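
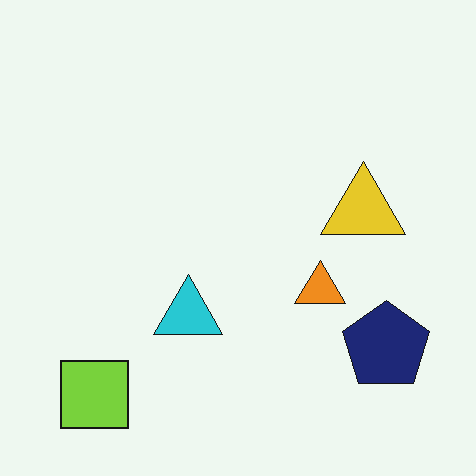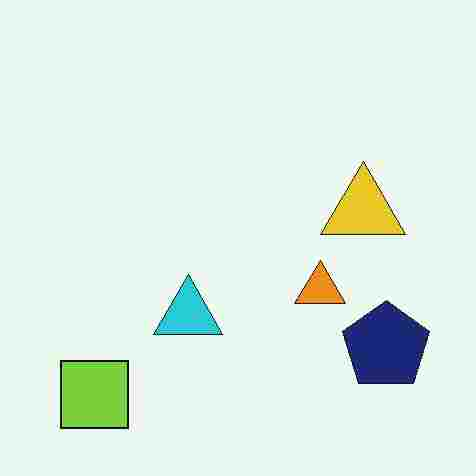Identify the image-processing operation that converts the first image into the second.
Degraded with heavy JPEG compression.

Blocky 8×8 compression artifacts appear around shape edges and the flat background shows ringing — characteristic JPEG degradation.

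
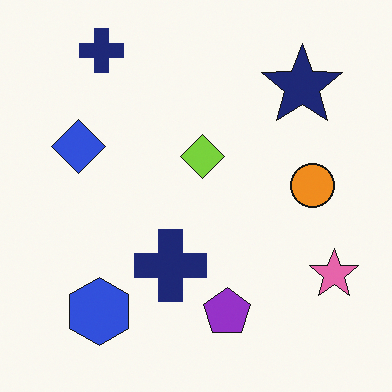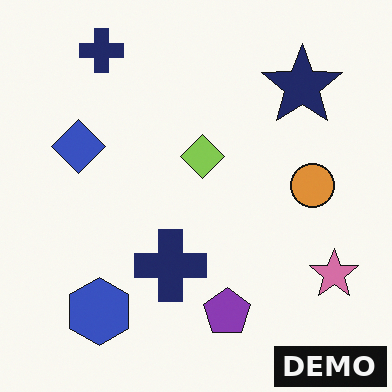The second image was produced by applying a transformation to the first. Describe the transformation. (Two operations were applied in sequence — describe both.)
Slightly desaturated, then watermarked with the text "DEMO" in the lower-right corner.

All colors are more muted and greyish — a global saturation change. A dark label reading "DEMO" appears in the lower-right corner.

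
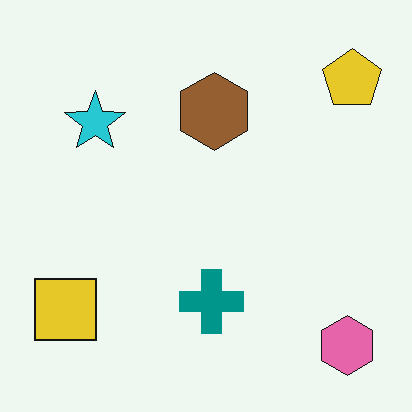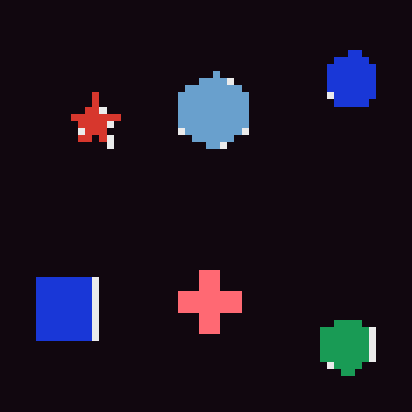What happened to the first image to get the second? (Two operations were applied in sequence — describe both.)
The transformation is: color-inverted (negative), then pixelated into visible square blocks.

The light background has become dark and every shape's color is its complement — a photographic negative. Shapes are reduced to large square blocks; fine edges and outlines are lost — a downscale-then-upscale (mosaic) effect.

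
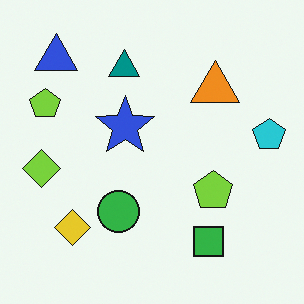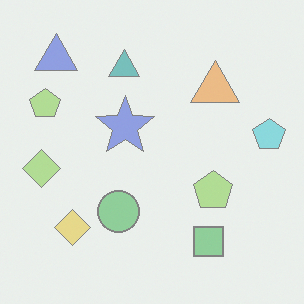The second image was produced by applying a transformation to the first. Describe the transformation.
The second image is the first washed out (contrast reduced).

Tones are pushed toward mid-grey across the whole image — a global contrast change.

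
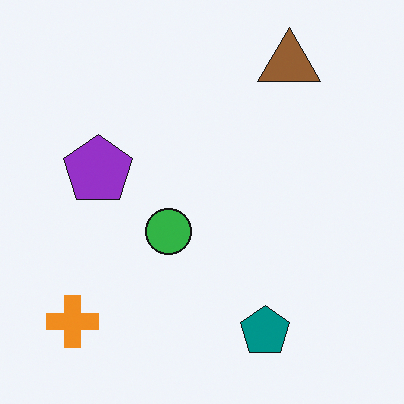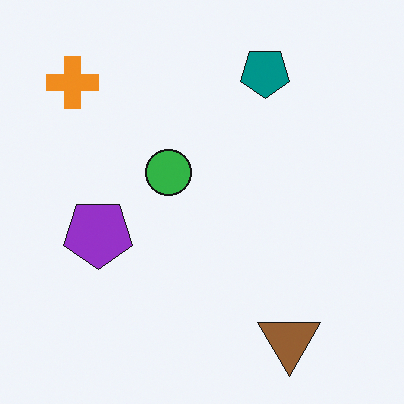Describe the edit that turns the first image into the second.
The image was flipped vertically (top ↔ bottom).

The brown triangle is in the top-right of the first image and the bottom-right of the second — shapes on opposite sides of the horizontal midline have swapped in a mirror flip.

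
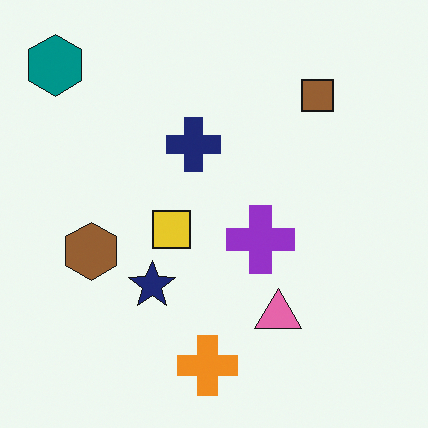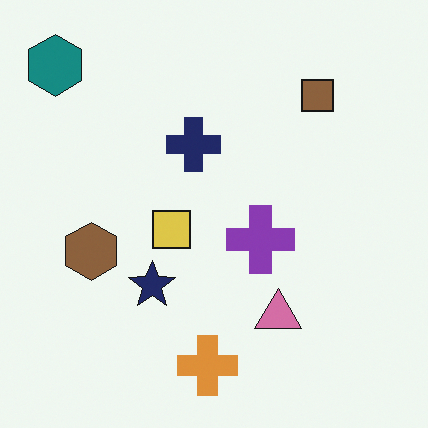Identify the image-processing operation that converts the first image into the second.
The transformation is: slightly desaturated.

All colors are more muted and greyish — a global saturation change.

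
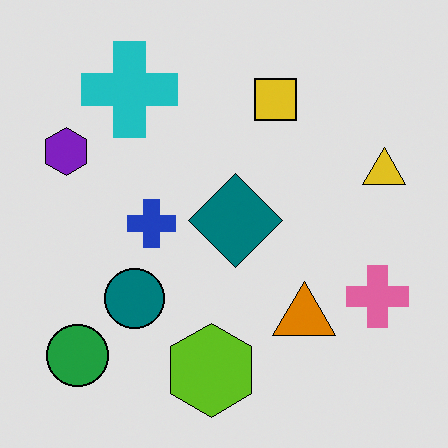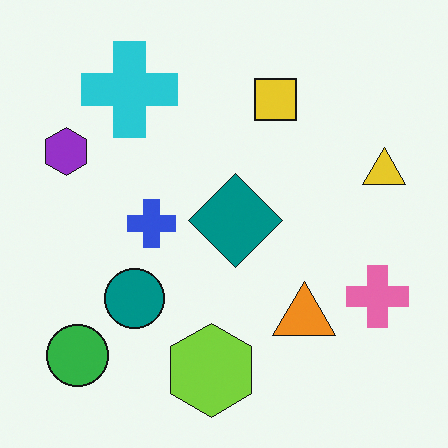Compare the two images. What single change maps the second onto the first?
The first image is the second posterized to a reduced palette.

Each flat color has snapped to a coarser quantized level — most visibly, the near-white background has dropped to a flat grey.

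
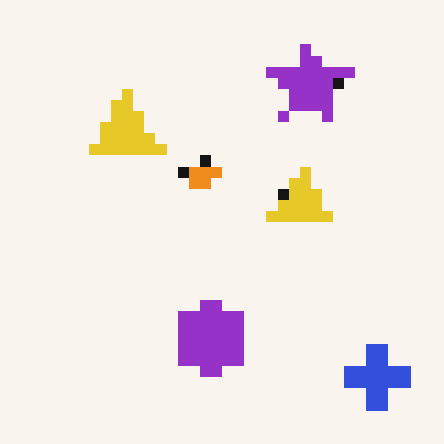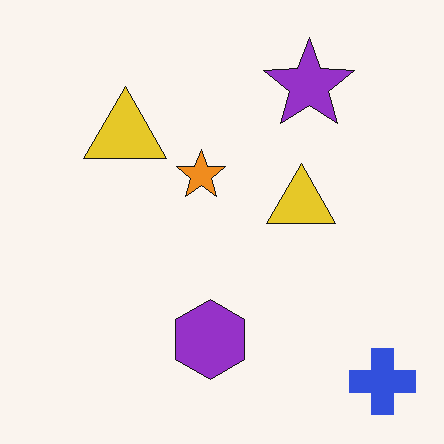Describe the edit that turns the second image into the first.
This is the original image heavily pixelated into large blocks.

Shapes are reduced to large square blocks; fine edges and outlines are lost — a downscale-then-upscale (mosaic) effect.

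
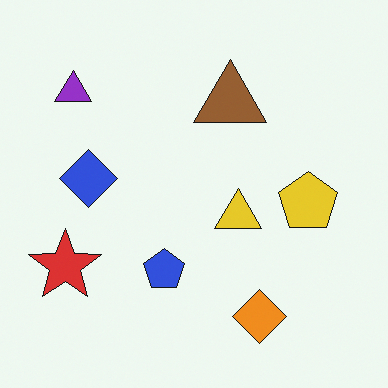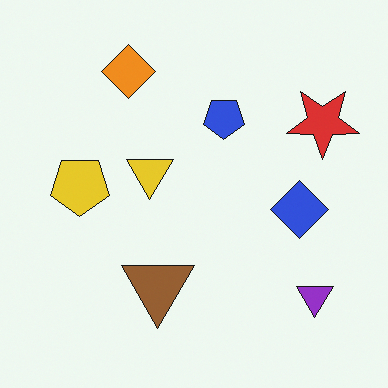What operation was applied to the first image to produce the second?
This is the original image rotated 180°.

The purple triangle sits in the top-left of the first image and the bottom-right of the second — consistent with a whole-image 180° rotation.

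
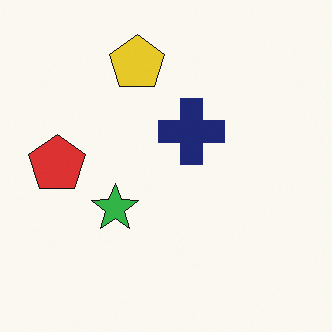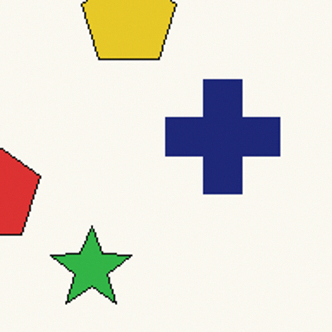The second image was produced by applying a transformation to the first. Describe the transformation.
The transformation is: cropped to a noticeably smaller region and rescaled.

The visible shapes are larger and the field of view is narrower; shapes near the original edges may be partly or wholly outside the frame — a crop-and-rescale.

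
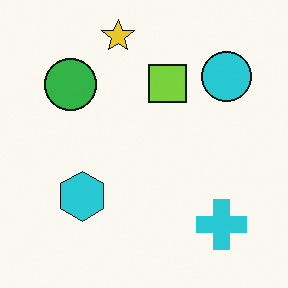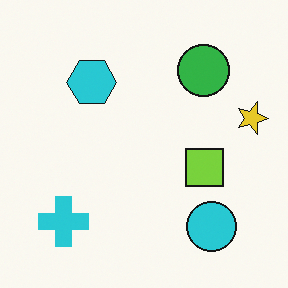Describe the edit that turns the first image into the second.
The transformation is: rotated 90° clockwise.

The yellow star sits in the top of the first image and the right of the second — consistent with a whole-image 90° clockwise rotation.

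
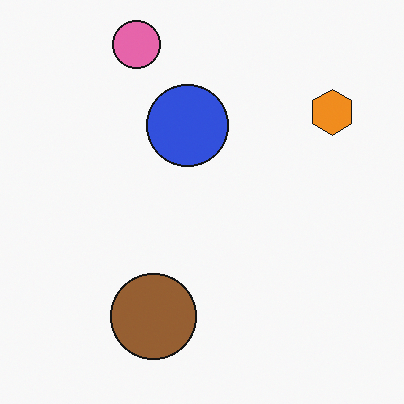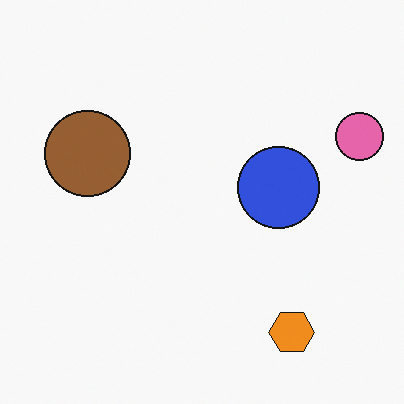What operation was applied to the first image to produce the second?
The second image is the first rotated 90° clockwise.

The pink circle sits in the top of the first image and the right of the second — consistent with a whole-image 90° clockwise rotation.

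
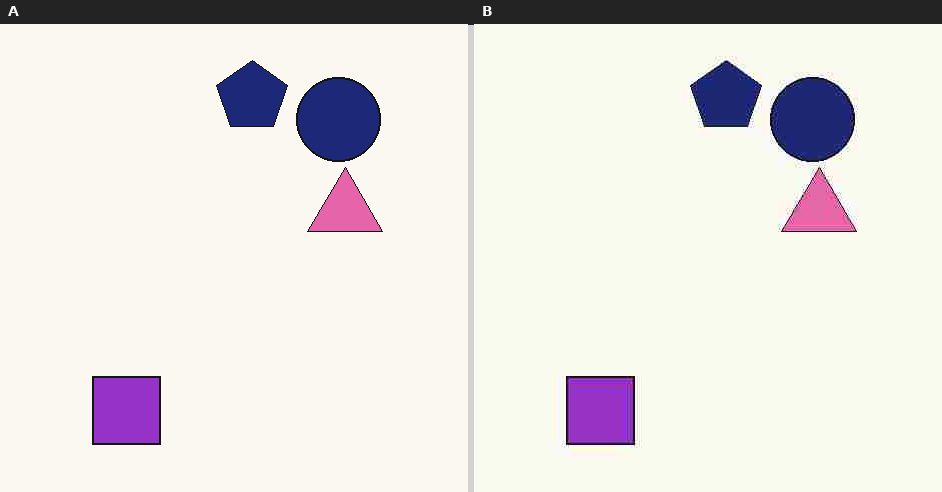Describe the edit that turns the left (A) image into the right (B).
It was degraded with heavy JPEG compression.

Blocky 8×8 compression artifacts appear around shape edges and the flat background shows ringing — characteristic JPEG degradation.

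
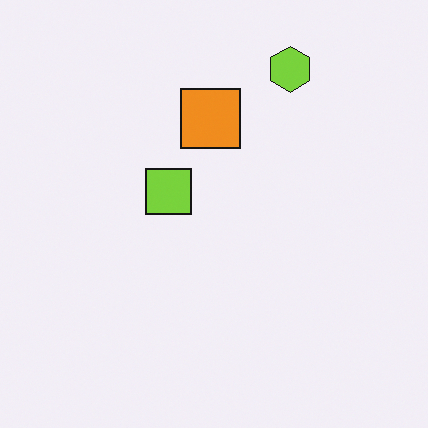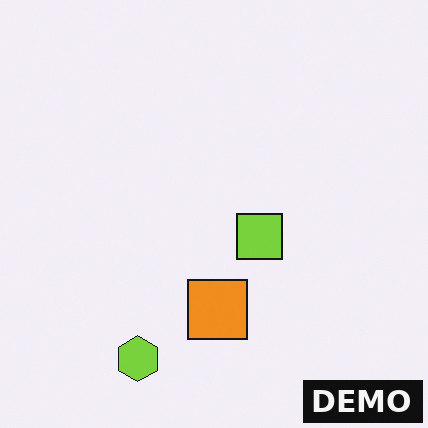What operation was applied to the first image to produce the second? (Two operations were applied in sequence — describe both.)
This is the original image rotated 180°, then watermarked with the text "DEMO" in the lower-right corner.

The lime hexagon sits in the top-right of the first image and the bottom-left of the second — consistent with a whole-image 180° rotation. A dark label reading "DEMO" appears in the lower-right corner.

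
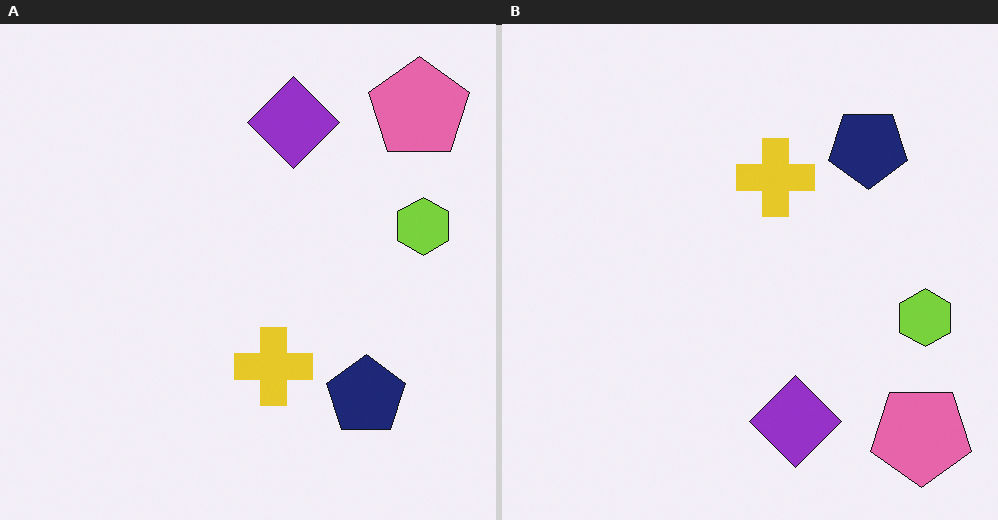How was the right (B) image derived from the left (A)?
The transformation is: flipped vertically (top ↔ bottom).

The pink pentagon is in the top-right of the left (A) image and the bottom-right of the right (B) — shapes on opposite sides of the horizontal midline have swapped in a mirror flip.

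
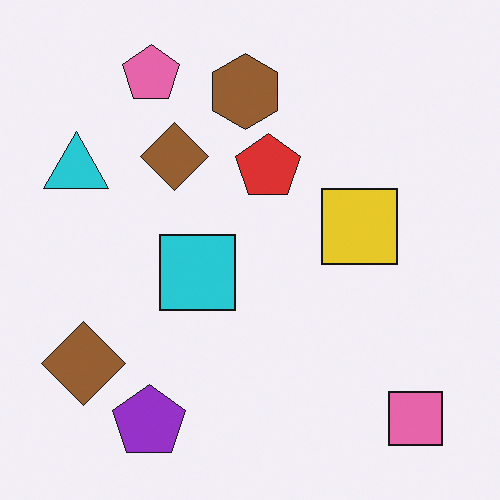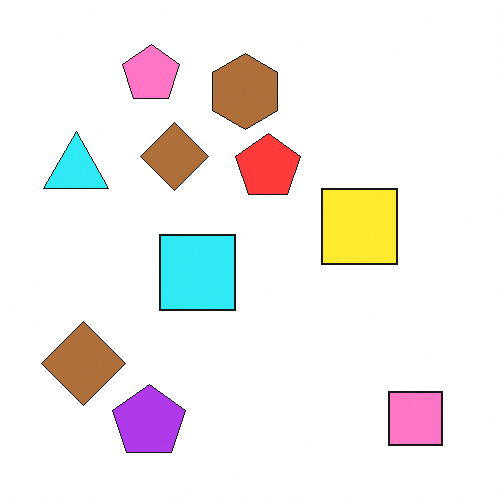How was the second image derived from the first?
The second image is the first slightly brightened.

Every pixel — background and shapes alike — is uniformly brightened.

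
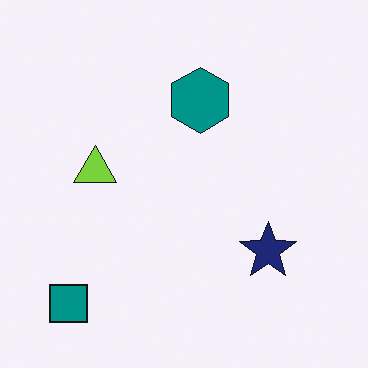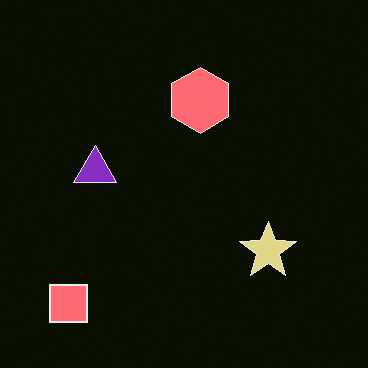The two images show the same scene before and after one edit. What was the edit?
The transformation is: color-inverted (negative).

The light background has become dark and every shape's color is its complement — a photographic negative.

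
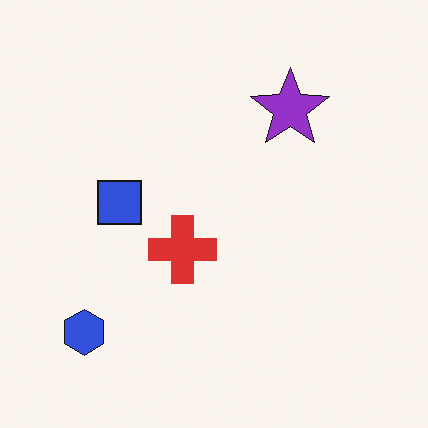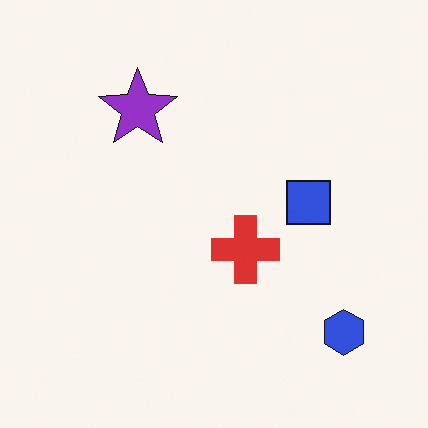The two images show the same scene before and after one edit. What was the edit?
Flipped horizontally (left ↔ right).

The blue hexagon is in the bottom-left of the first image and the bottom-right of the second — shapes on opposite sides of the vertical midline have swapped in a mirror flip.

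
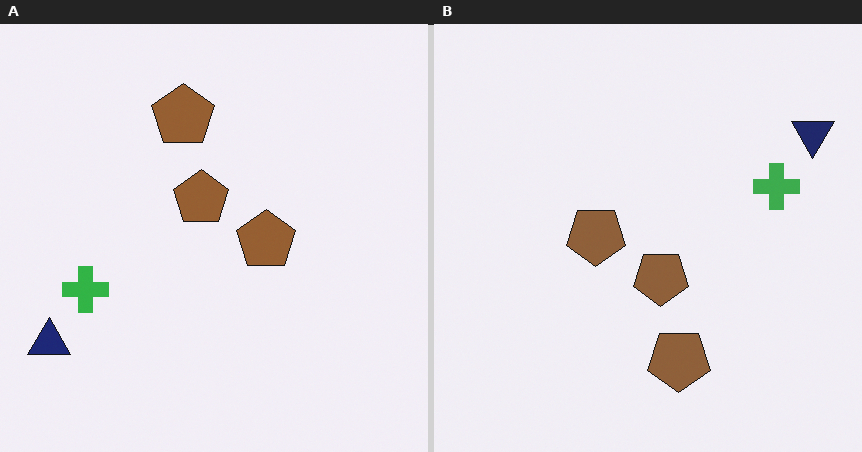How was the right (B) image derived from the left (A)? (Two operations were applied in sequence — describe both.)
The right (B) image is the left (A) slightly desaturated, then rotated 180°.

All colors are more muted and greyish — a global saturation change. The navy triangle sits in the bottom-left of the left (A) image and the top-right of the right (B) — consistent with a whole-image 180° rotation.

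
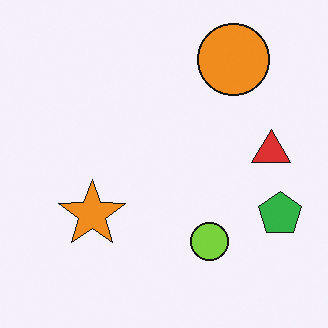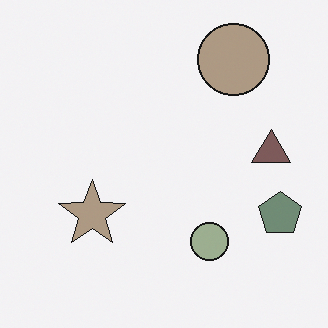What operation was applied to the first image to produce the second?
This is the original image made much more muted (saturation change).

All colors are more muted and greyish — a global saturation change.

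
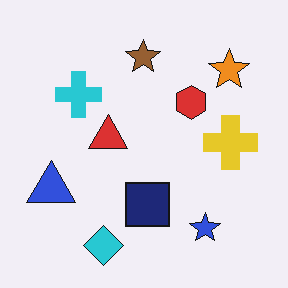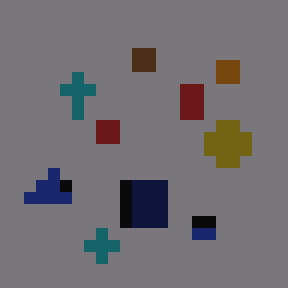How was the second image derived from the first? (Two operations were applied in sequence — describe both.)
Heavily pixelated into large blocks, then substantially darkened.

Shapes are reduced to large square blocks; fine edges and outlines are lost — a downscale-then-upscale (mosaic) effect. Every pixel — background and shapes alike — is uniformly darkened.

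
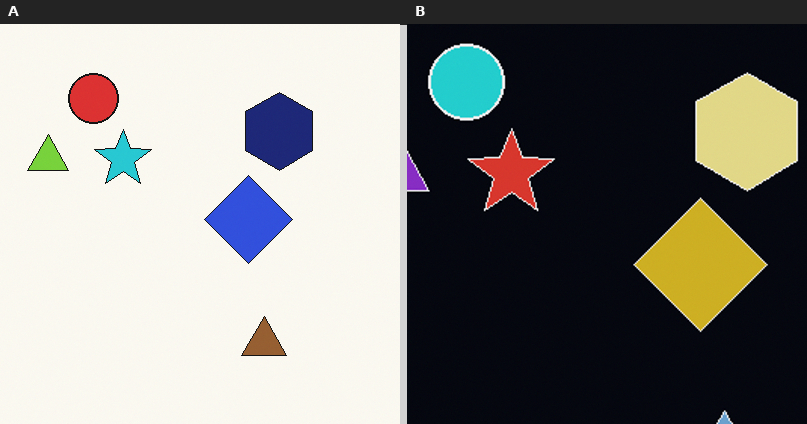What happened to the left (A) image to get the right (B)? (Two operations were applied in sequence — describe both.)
The right (B) image is the left (A) cropped slightly and scaled back up, then color-inverted (negative).

The visible shapes are larger and the field of view is narrower; shapes near the original edges may be partly or wholly outside the frame — a crop-and-rescale. The light background has become dark and every shape's color is its complement — a photographic negative.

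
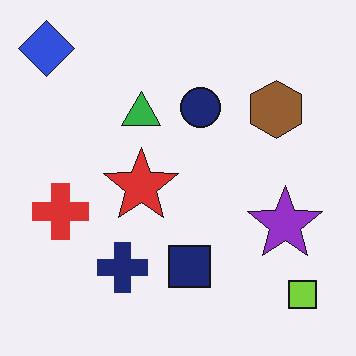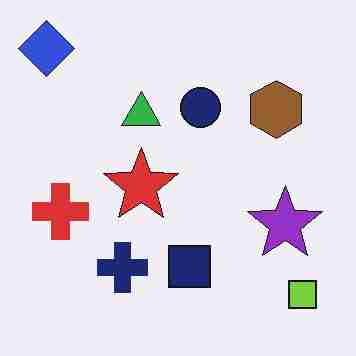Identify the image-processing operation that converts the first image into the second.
The transformation is: degraded with heavy JPEG compression.

Blocky 8×8 compression artifacts appear around shape edges and the flat background shows ringing — characteristic JPEG degradation.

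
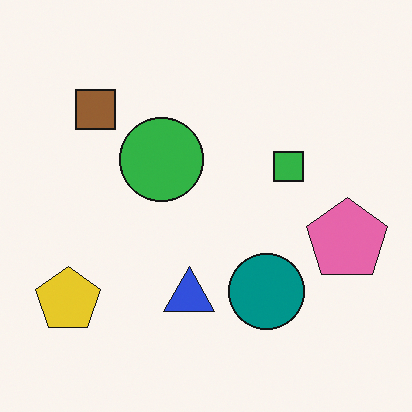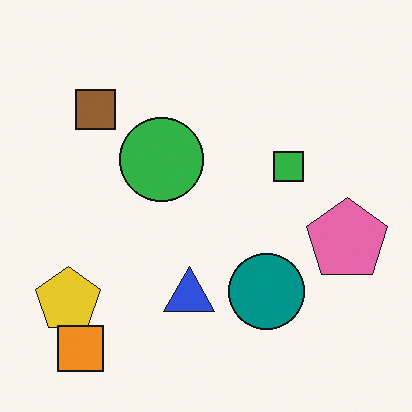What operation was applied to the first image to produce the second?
Overlaid with an additional orange square.

An orange square appears in the second image that is absent from the first.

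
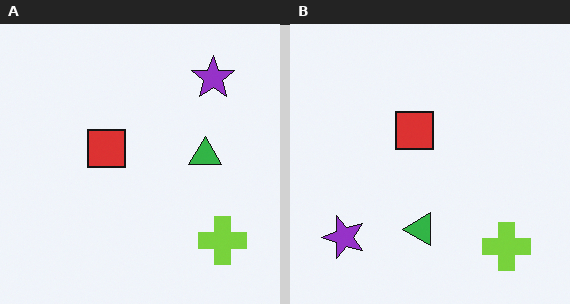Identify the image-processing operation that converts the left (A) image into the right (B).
This is the original image transposed (reflected across the top-left ↔ bottom-right diagonal).

Shapes have swapped their row and column positions — what was in the top-right is now in the bottom-left — a diagonal reflection.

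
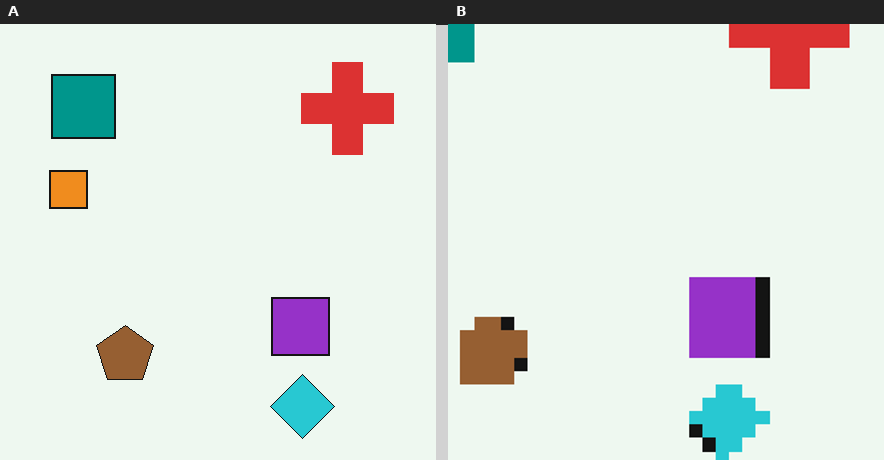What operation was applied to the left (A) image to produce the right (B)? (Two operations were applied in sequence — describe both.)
It was heavily pixelated into large blocks, then cropped slightly and scaled back up.

Shapes are reduced to large square blocks; fine edges and outlines are lost — a downscale-then-upscale (mosaic) effect. The visible shapes are larger and the field of view is narrower; shapes near the original edges may be partly or wholly outside the frame — a crop-and-rescale.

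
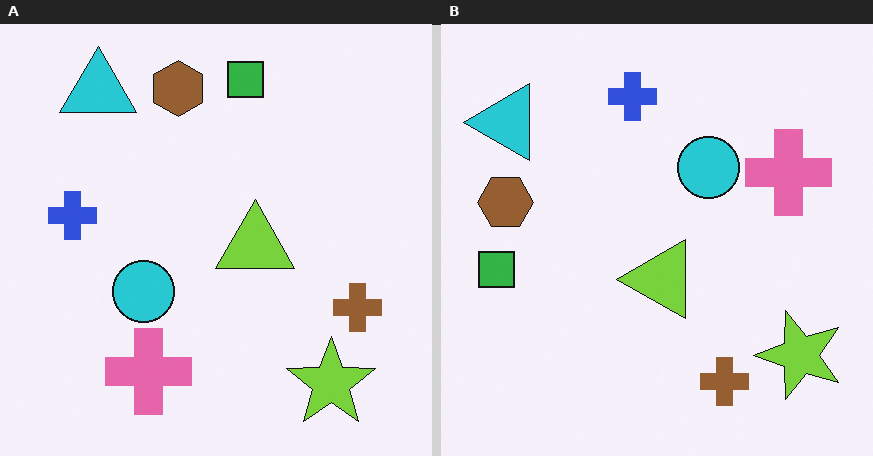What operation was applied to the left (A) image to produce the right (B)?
Transposed (reflected across the top-left ↔ bottom-right diagonal).

Shapes have swapped their row and column positions — what was in the top-right is now in the bottom-left — a diagonal reflection.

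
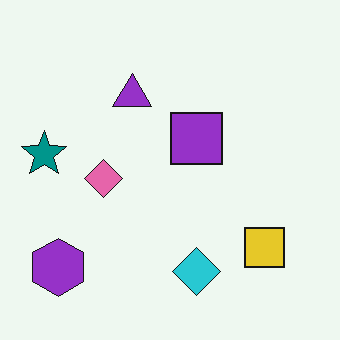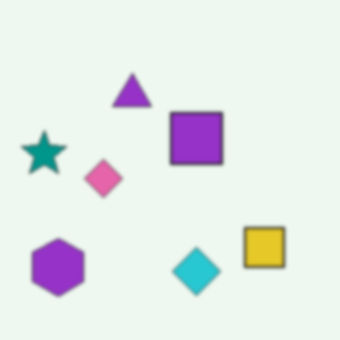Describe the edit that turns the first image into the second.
It was slightly softened.

Shape edges and outlines are uniformly softened across the whole image.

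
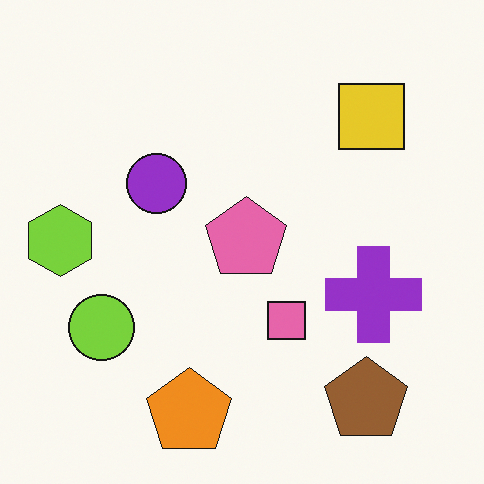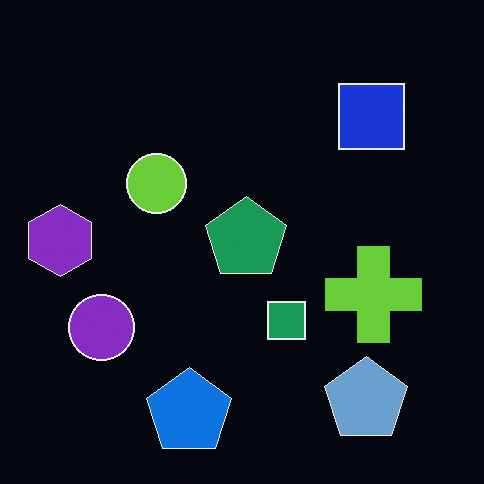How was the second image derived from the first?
The second image is the first color-inverted (negative).

The light background has become dark and every shape's color is its complement — a photographic negative.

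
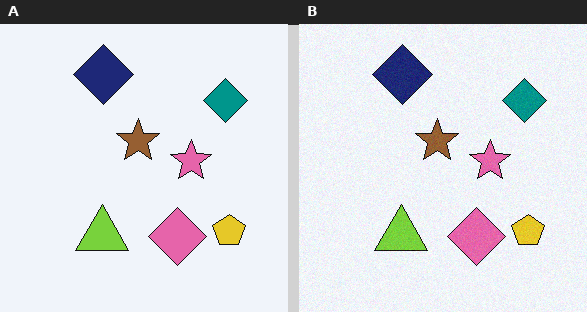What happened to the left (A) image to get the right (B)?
The image was degraded with subtle gaussian noise.

Random speckle covers the whole image, including the flat background.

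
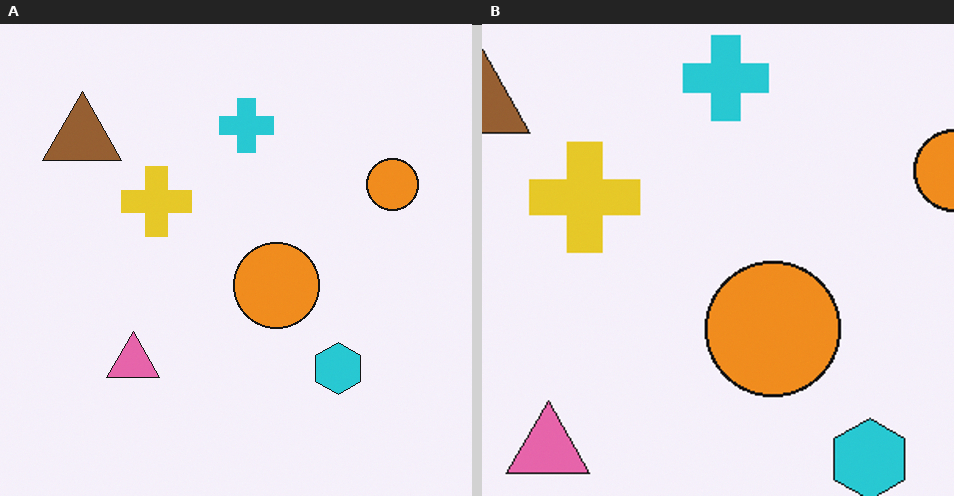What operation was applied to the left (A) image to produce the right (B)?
This is the original image cropped slightly and scaled back up.

The visible shapes are larger and the field of view is narrower; shapes near the original edges may be partly or wholly outside the frame — a crop-and-rescale.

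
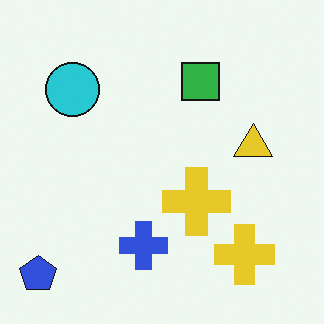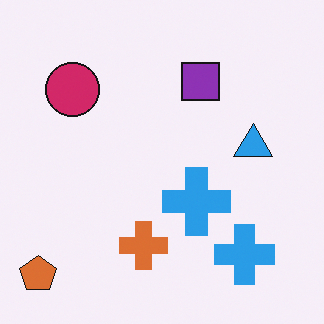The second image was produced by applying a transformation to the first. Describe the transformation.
The image was hue-shifted through roughly a third of the color wheel.

Every shape's color has rotated by the same amount around the hue wheel — a uniform hue shift.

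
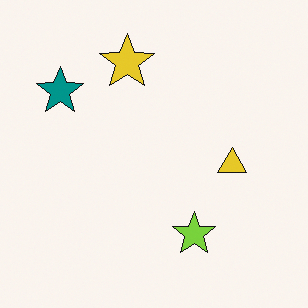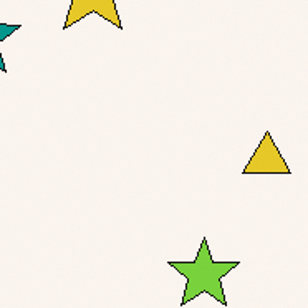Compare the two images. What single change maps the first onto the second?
The second image is the first cropped to a noticeably smaller region and rescaled.

The visible shapes are larger and the field of view is narrower; shapes near the original edges may be partly or wholly outside the frame — a crop-and-rescale.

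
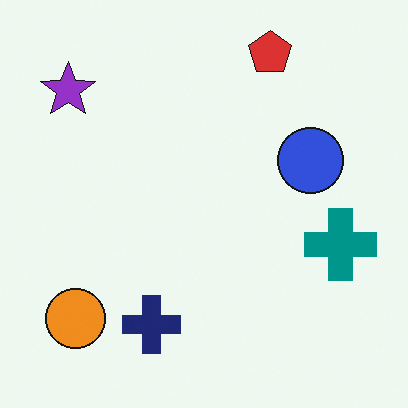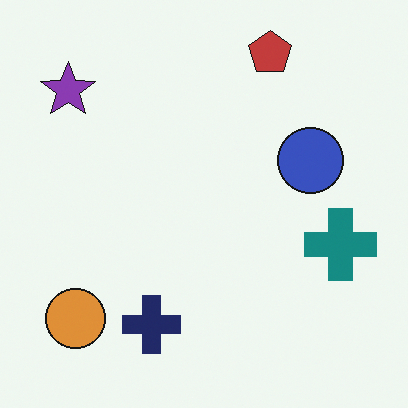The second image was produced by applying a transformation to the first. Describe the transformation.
It was slightly desaturated.

All colors are more muted and greyish — a global saturation change.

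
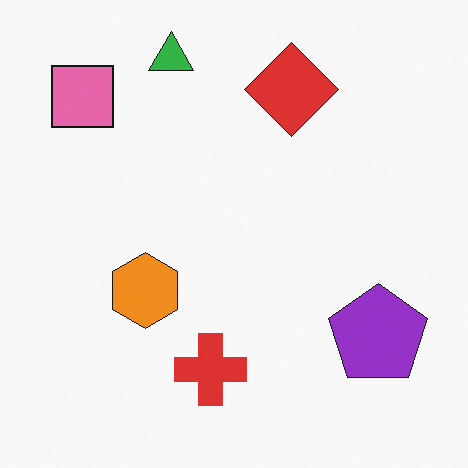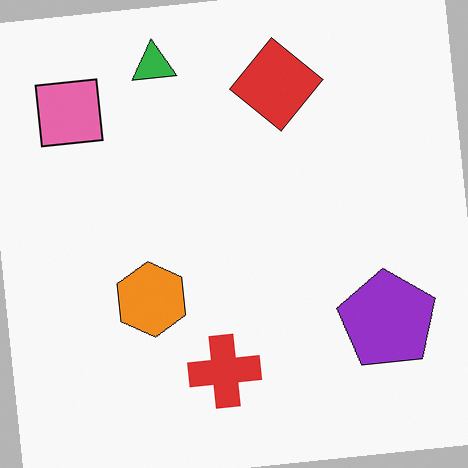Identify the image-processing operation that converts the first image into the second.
It was rotated counter-clockwise by a few degrees.

Every shape is tilted by the same angle and the image corners show triangular fill wedges — a whole-image rotation by a non-right angle.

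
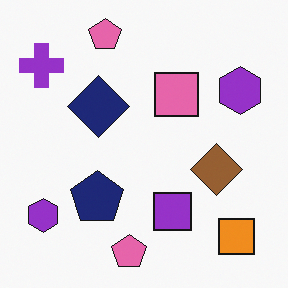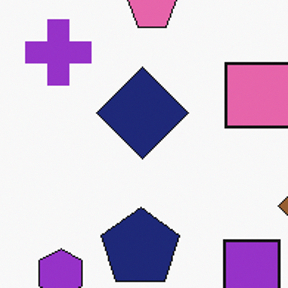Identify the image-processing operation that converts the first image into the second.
Cropped slightly and scaled back up.

The visible shapes are larger and the field of view is narrower; shapes near the original edges may be partly or wholly outside the frame — a crop-and-rescale.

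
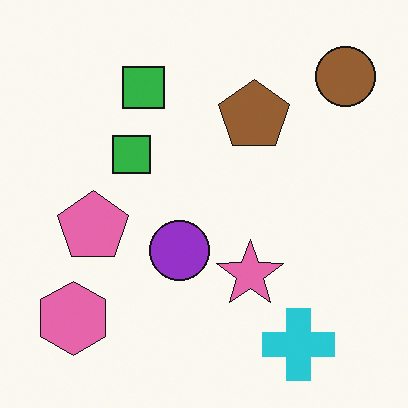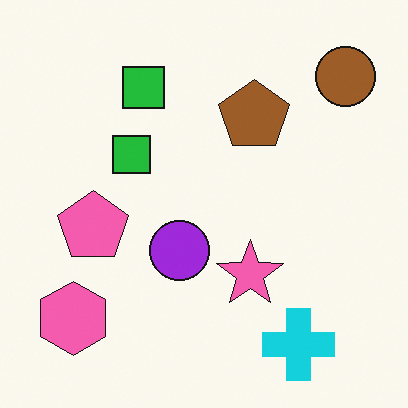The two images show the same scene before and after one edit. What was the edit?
The image was slightly oversaturated.

All colors are more vivid — a global saturation change.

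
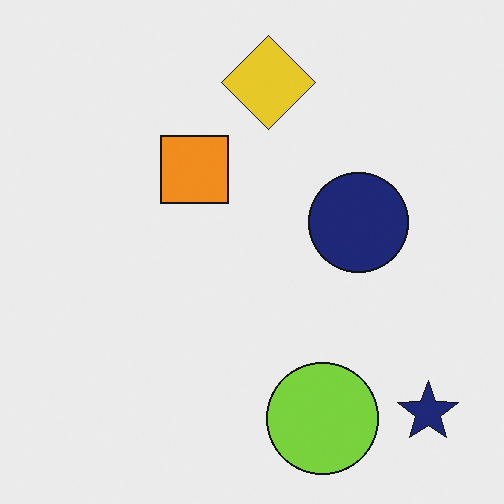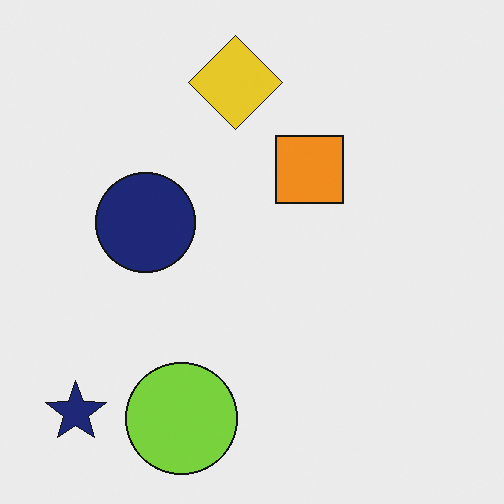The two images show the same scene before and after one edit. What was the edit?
The image was flipped horizontally (left ↔ right).

The navy star is in the bottom-right of the first image and the bottom-left of the second — shapes on opposite sides of the vertical midline have swapped in a mirror flip.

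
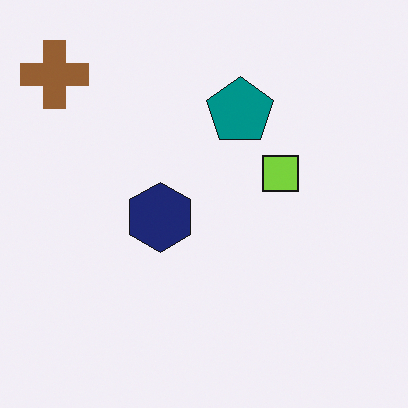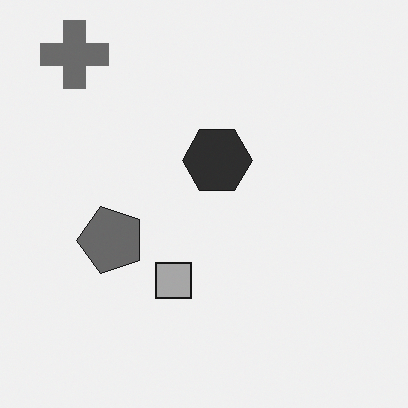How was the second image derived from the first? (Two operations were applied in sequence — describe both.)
The second image is the first converted to grayscale, then transposed (reflected across the top-left ↔ bottom-right diagonal).

All color is removed — every shape is now a shade of grey. Shapes have swapped their row and column positions — what was in the top-right is now in the bottom-left — a diagonal reflection.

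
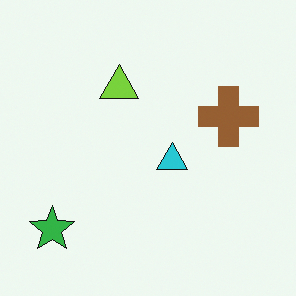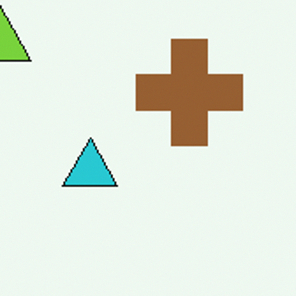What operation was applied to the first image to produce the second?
The second image is the first cropped tightly and scaled back up.

The visible shapes are larger and the field of view is narrower; shapes near the original edges may be partly or wholly outside the frame — a crop-and-rescale.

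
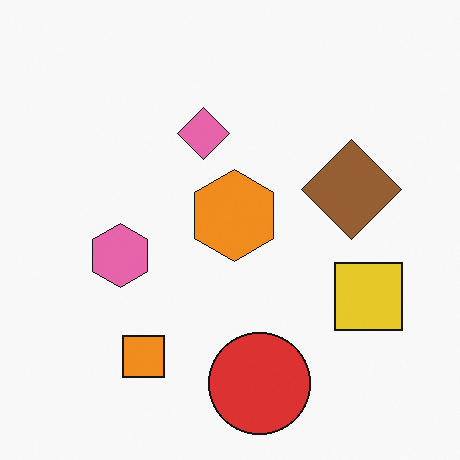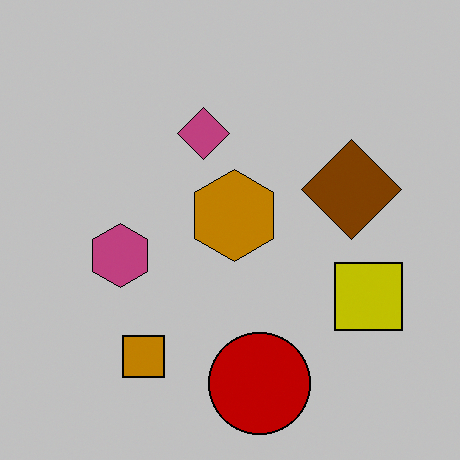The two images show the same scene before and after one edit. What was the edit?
Aggressively posterized.

Each flat color has snapped to a coarser quantized level — most visibly, the near-white background has dropped to a flat grey.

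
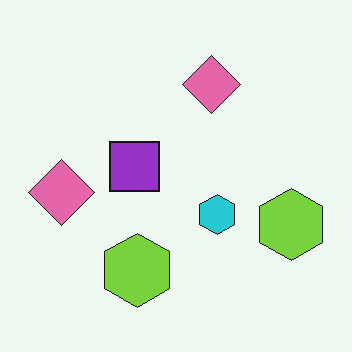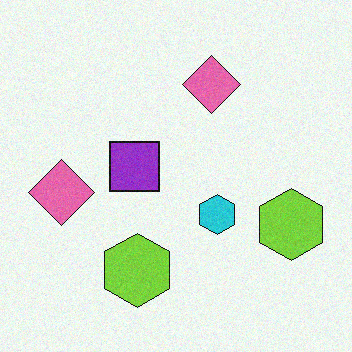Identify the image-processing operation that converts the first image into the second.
It was degraded with a light layer of grain.

Random speckle covers the whole image, including the flat background.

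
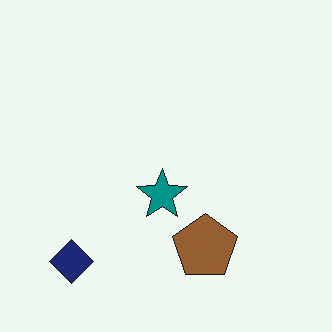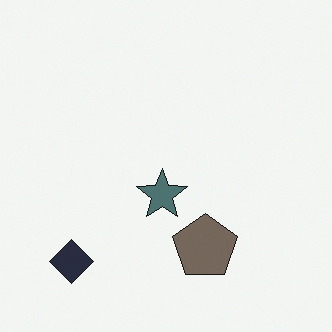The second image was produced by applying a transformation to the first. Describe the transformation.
The second image is the first heavily desaturated.

All colors are more muted and greyish — a global saturation change.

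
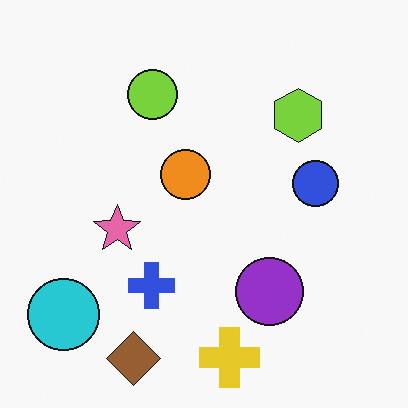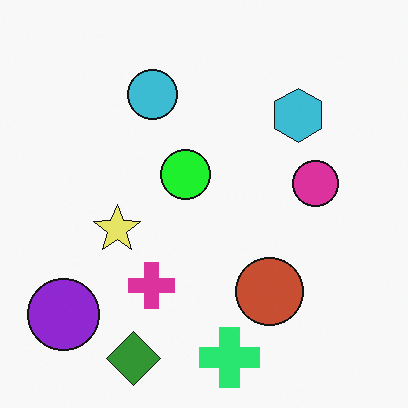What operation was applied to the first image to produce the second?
Hue-shifted by a moderate amount.

Every shape's color has rotated by the same amount around the hue wheel — a uniform hue shift.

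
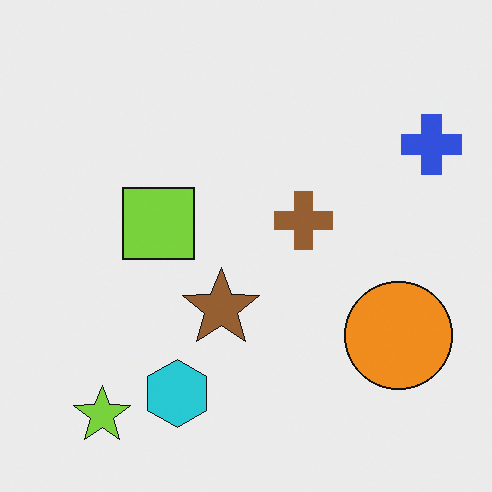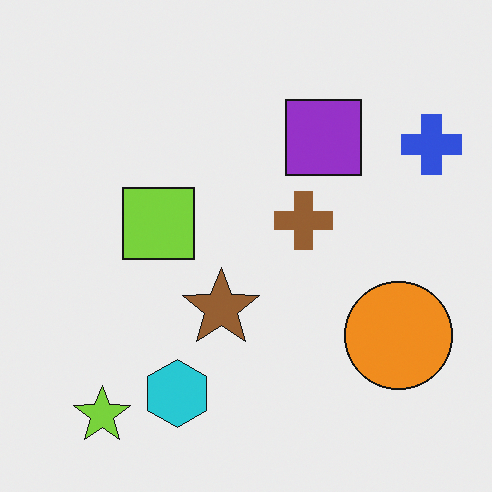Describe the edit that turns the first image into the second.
The second image is the first overlaid with an additional purple square.

A purple square appears in the second image that is absent from the first.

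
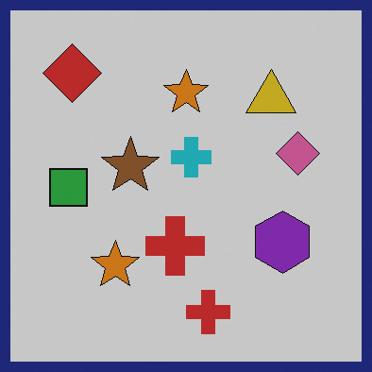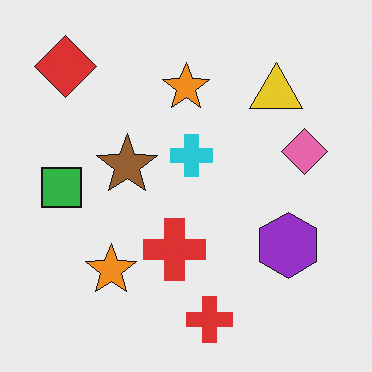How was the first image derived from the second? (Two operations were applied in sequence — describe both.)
It was darkened a little, then framed with a navy border.

Every pixel — background and shapes alike — is uniformly darkened. A solid navy frame runs around the edge of the first image, with the content slightly shrunk inside it.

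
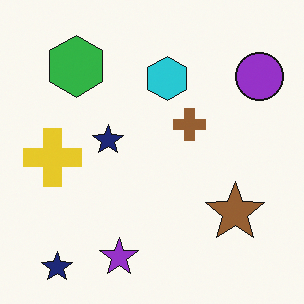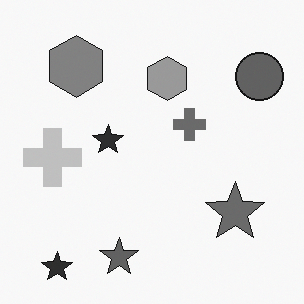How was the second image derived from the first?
It was converted to grayscale.

All color is removed — every shape is now a shade of grey.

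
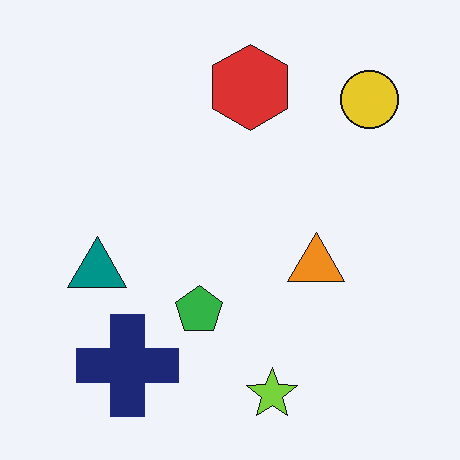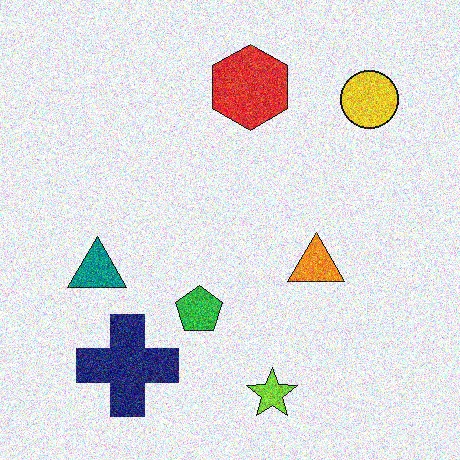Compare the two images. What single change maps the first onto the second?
The transformation is: degraded with heavy additive noise.

Random speckle covers the whole image, including the flat background.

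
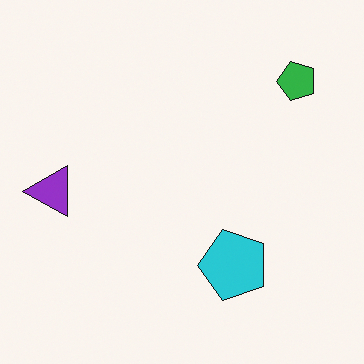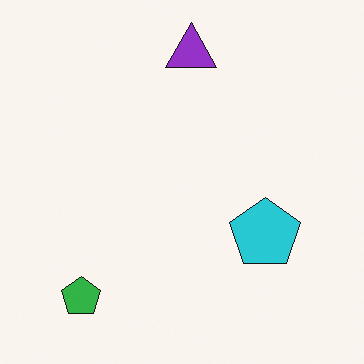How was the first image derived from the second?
The transformation is: transposed (reflected across the top-left ↔ bottom-right diagonal).

Shapes have swapped their row and column positions — what was in the top-right is now in the bottom-left — a diagonal reflection.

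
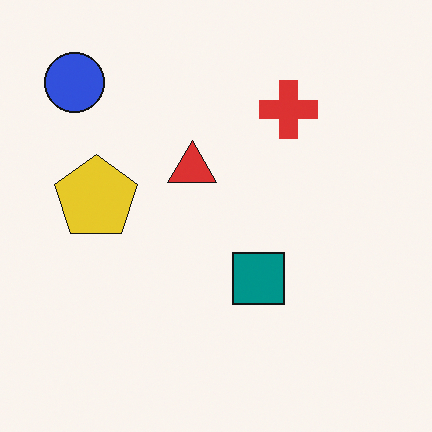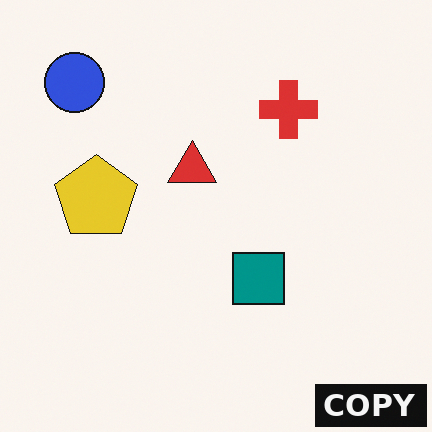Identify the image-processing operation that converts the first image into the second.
The image was watermarked with the text "COPY" in the lower-right corner.

A dark label reading "COPY" appears in the lower-right corner.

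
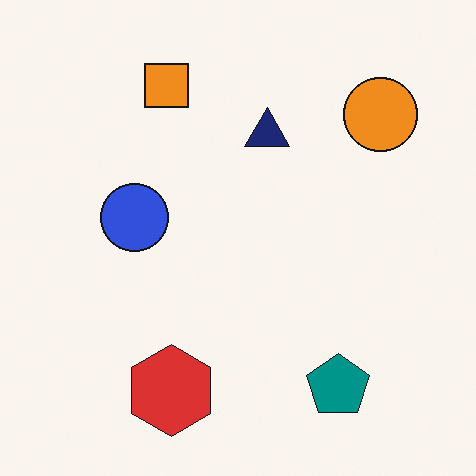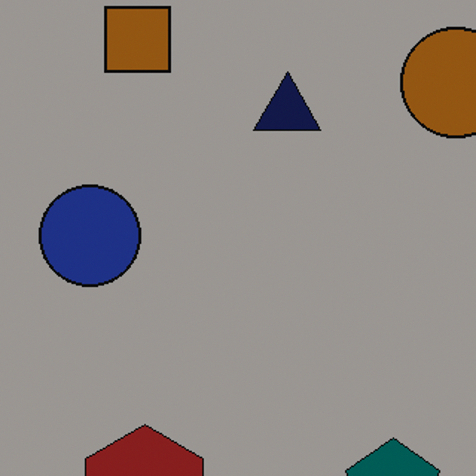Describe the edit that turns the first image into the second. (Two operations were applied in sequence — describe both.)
It was cropped slightly and scaled back up, then substantially darkened.

The visible shapes are larger and the field of view is narrower; shapes near the original edges may be partly or wholly outside the frame — a crop-and-rescale. Every pixel — background and shapes alike — is uniformly darkened.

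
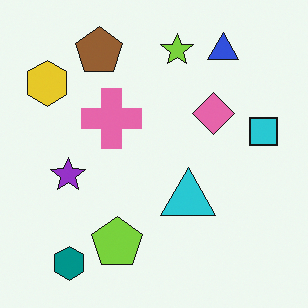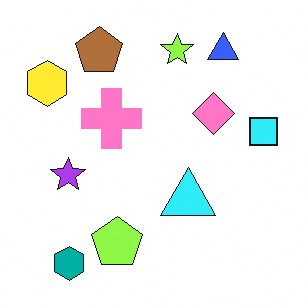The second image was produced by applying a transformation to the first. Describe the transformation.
The second image is the first brightened a little.

Every pixel — background and shapes alike — is uniformly brightened.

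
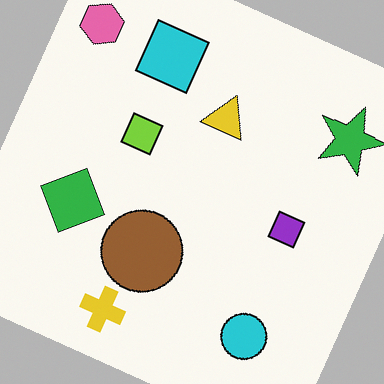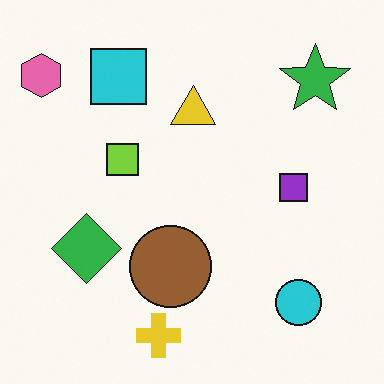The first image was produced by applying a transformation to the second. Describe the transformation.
This is the original image rotated clockwise by a clearly visible amount.

Every shape is tilted by the same angle and the image corners show triangular fill wedges — a whole-image rotation by a non-right angle.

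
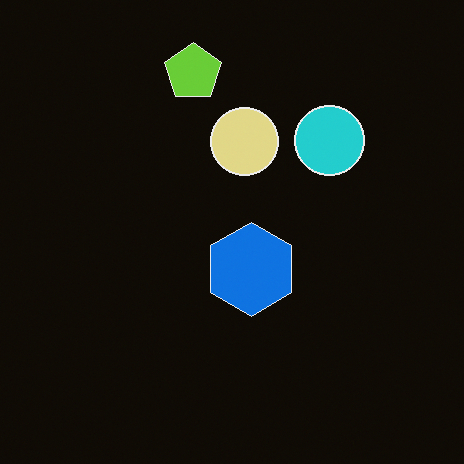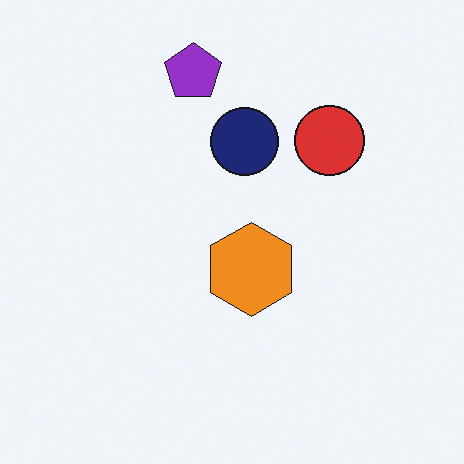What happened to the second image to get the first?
Color-inverted (negative).

The light background has become dark and every shape's color is its complement — a photographic negative.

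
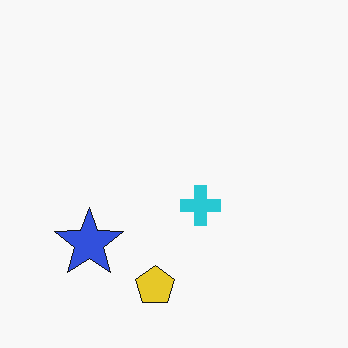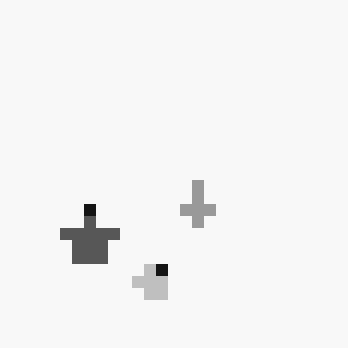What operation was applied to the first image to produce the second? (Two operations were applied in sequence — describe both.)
Converted to grayscale, then coarsely pixelated.

All color is removed — every shape is now a shade of grey. Shapes are reduced to large square blocks; fine edges and outlines are lost — a downscale-then-upscale (mosaic) effect.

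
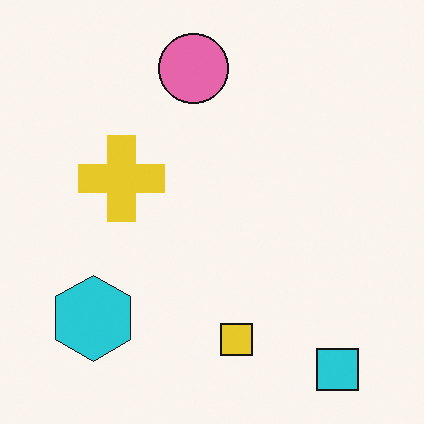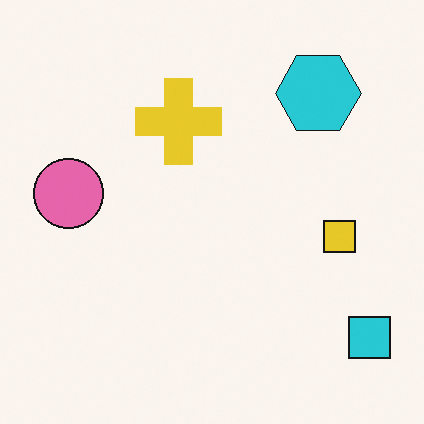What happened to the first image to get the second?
This is the original image transposed (reflected across the top-left ↔ bottom-right diagonal).

Shapes have swapped their row and column positions — what was in the top-right is now in the bottom-left — a diagonal reflection.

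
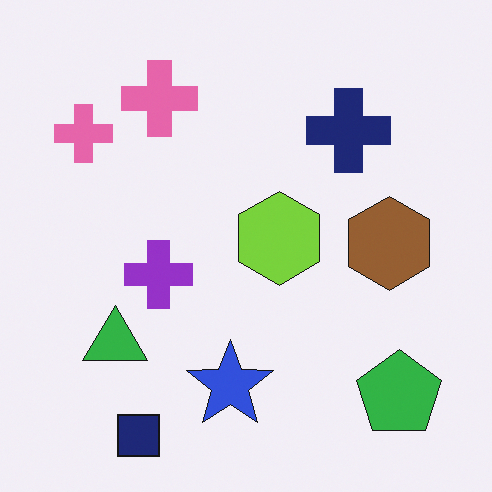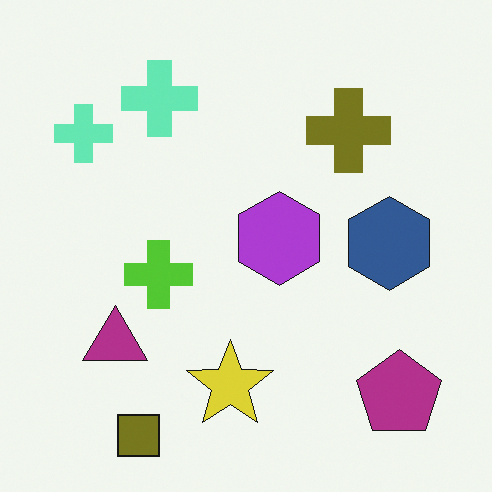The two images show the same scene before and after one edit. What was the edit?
This is the original image hue-shifted by a large amount.

Every shape's color has rotated by the same amount around the hue wheel — a uniform hue shift.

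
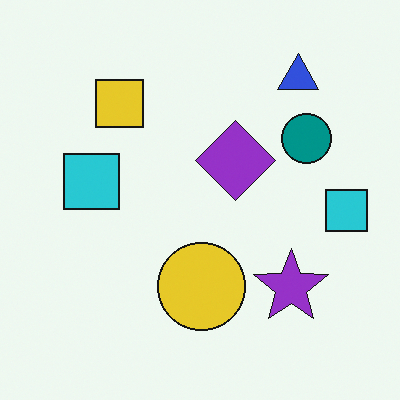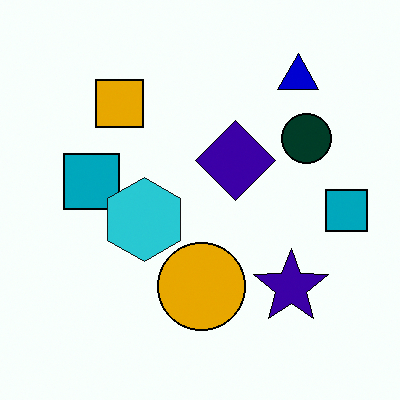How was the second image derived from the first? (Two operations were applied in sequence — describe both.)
The image was boosted in contrast, then overlaid with an additional cyan hexagon.

Tones are pushed away from mid-grey across the whole image — a global contrast change. A cyan hexagon appears in the second image that is absent from the first.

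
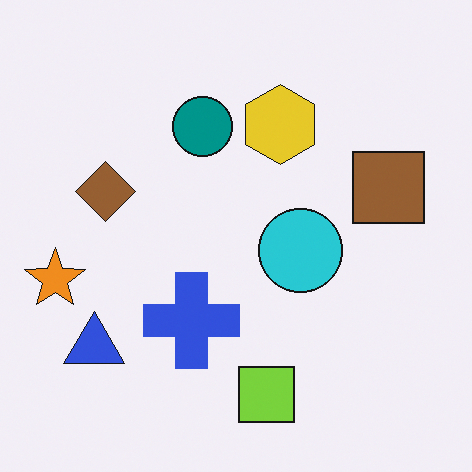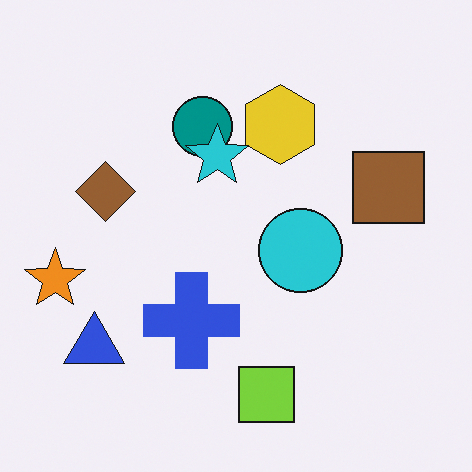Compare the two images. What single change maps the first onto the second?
The image was overlaid with an additional cyan star.

A cyan star appears in the second image that is absent from the first.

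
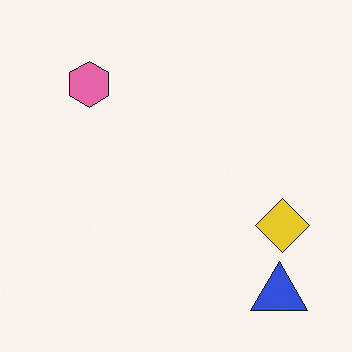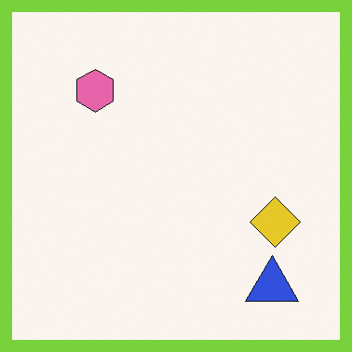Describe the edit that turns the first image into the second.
This is the original image framed with a lime border.

A solid lime frame runs around the edge of the second image, with the content slightly shrunk inside it.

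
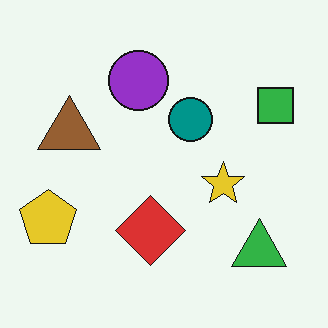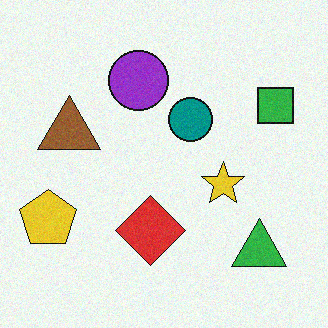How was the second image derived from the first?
It was degraded with a light layer of grain.

Random speckle covers the whole image, including the flat background.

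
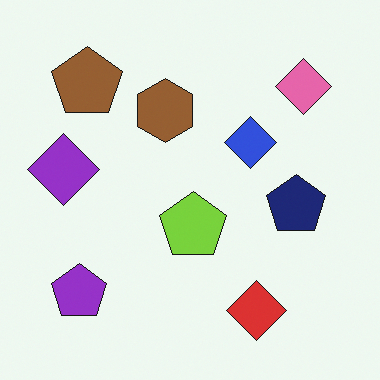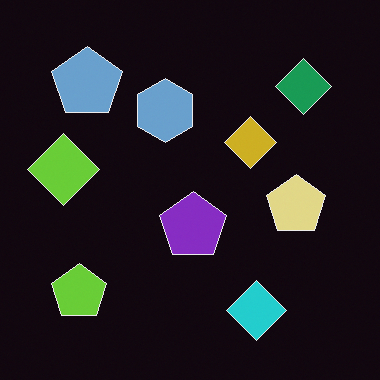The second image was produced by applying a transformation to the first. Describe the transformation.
The image was color-inverted (negative).

The light background has become dark and every shape's color is its complement — a photographic negative.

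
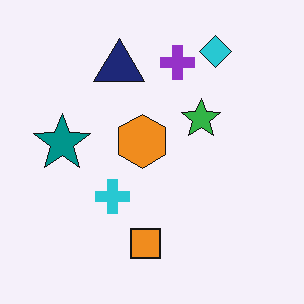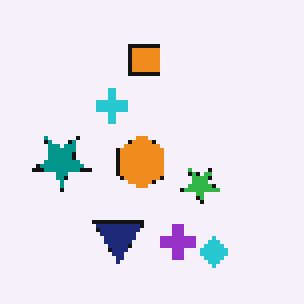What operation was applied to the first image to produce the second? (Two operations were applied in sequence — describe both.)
The image was flipped vertically (top ↔ bottom), then mildly pixelated.

The cyan diamond is in the top-right of the first image and the bottom-right of the second — shapes on opposite sides of the horizontal midline have swapped in a mirror flip. Shapes are reduced to large square blocks; fine edges and outlines are lost — a downscale-then-upscale (mosaic) effect.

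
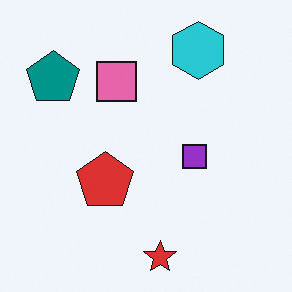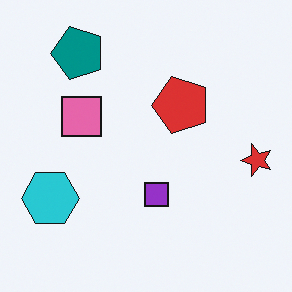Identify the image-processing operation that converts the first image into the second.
The transformation is: transposed (reflected across the top-left ↔ bottom-right diagonal).

Shapes have swapped their row and column positions — what was in the top-right is now in the bottom-left — a diagonal reflection.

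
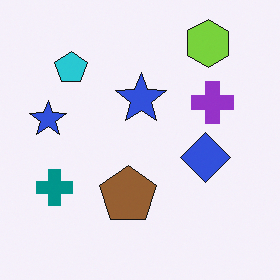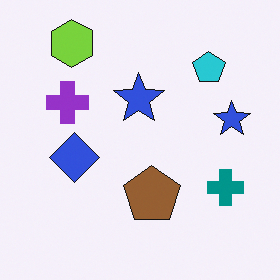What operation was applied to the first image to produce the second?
This is the original image flipped horizontally (left ↔ right).

The teal cross is in the bottom-left of the first image and the bottom-right of the second — shapes on opposite sides of the vertical midline have swapped in a mirror flip.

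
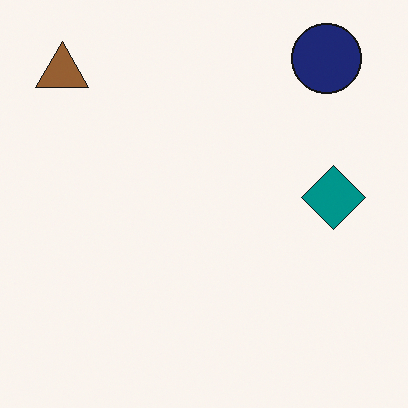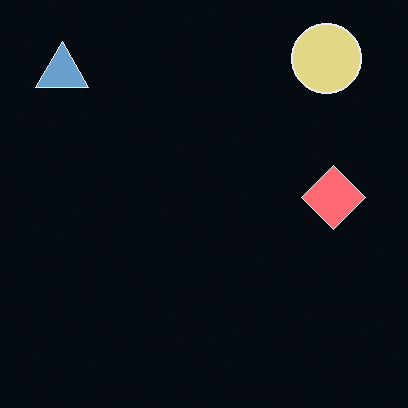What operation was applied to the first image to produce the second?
The image was color-inverted (negative).

The light background has become dark and every shape's color is its complement — a photographic negative.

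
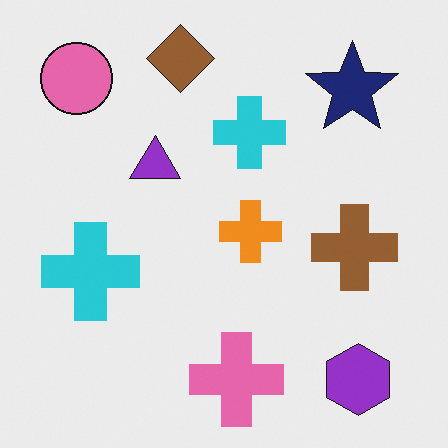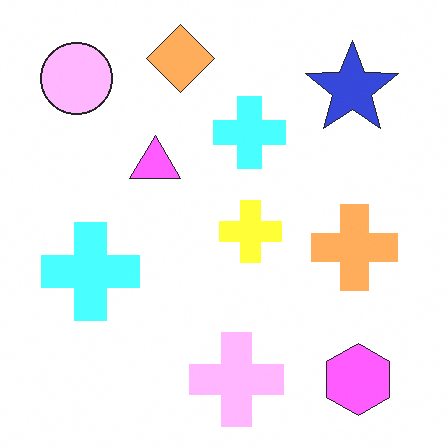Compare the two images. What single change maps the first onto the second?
It was brightened a lot.

Every pixel — background and shapes alike — is uniformly brightened.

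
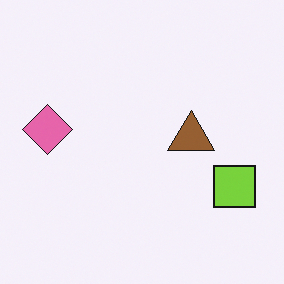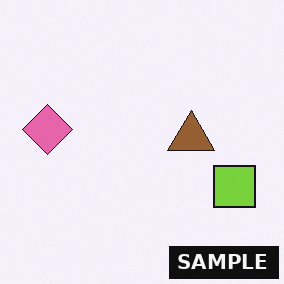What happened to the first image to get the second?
This is the original image watermarked with the text "SAMPLE" in the lower-right corner.

A dark label reading "SAMPLE" appears in the lower-right corner.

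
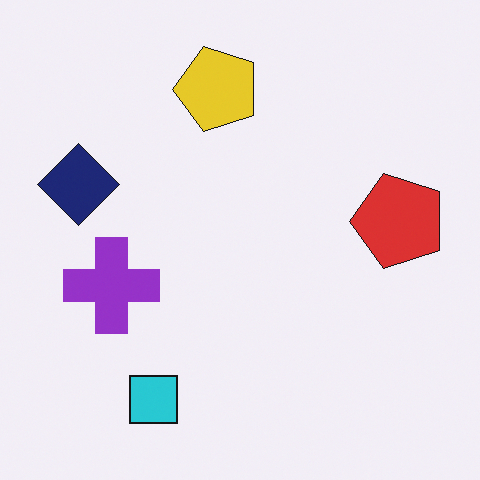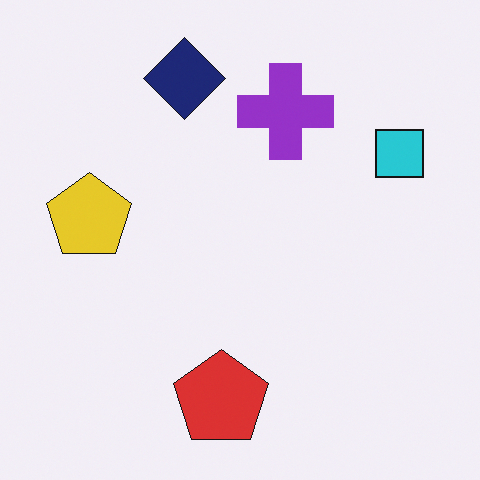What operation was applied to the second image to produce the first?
Transposed (reflected across the top-left ↔ bottom-right diagonal).

Shapes have swapped their row and column positions — what was in the top-right is now in the bottom-left — a diagonal reflection.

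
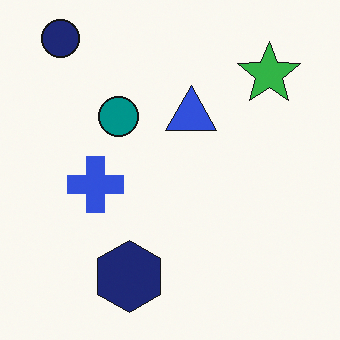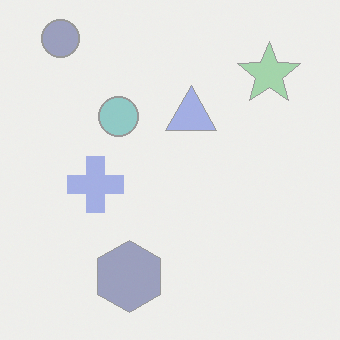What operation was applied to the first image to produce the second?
This is the original image given much lower contrast.

Tones are pushed toward mid-grey across the whole image — a global contrast change.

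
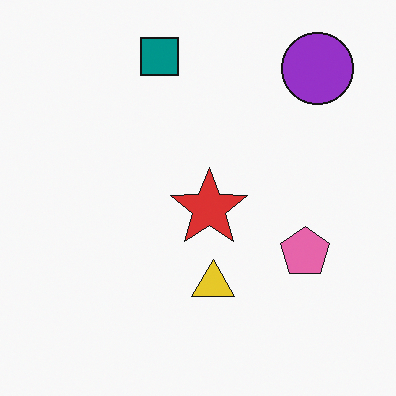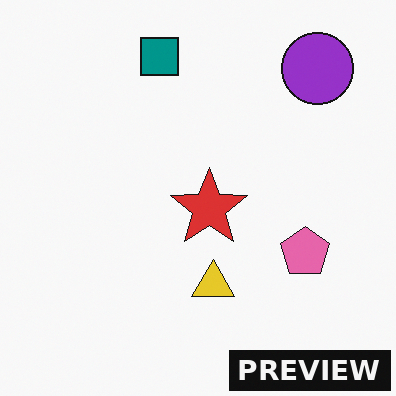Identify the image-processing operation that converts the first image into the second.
The image was watermarked with the text "PREVIEW" in the lower-right corner.

A dark label reading "PREVIEW" appears in the lower-right corner.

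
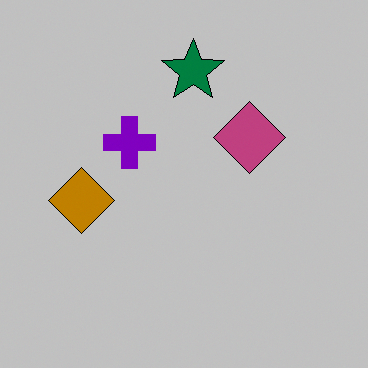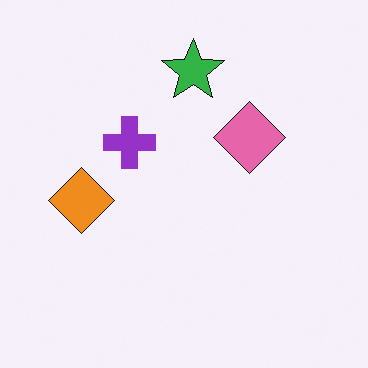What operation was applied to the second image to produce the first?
This is the original image aggressively posterized.

Each flat color has snapped to a coarser quantized level — most visibly, the near-white background has dropped to a flat grey.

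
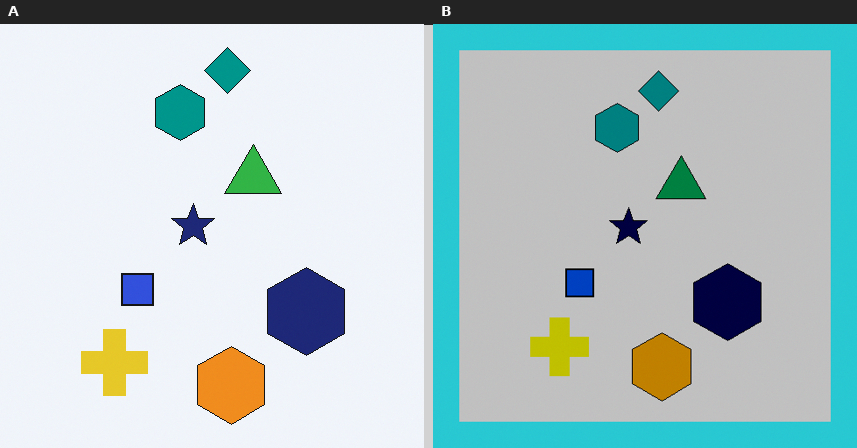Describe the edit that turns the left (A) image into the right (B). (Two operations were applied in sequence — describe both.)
The transformation is: aggressively posterized, then framed with a cyan border.

Each flat color has snapped to a coarser quantized level — most visibly, the near-white background has dropped to a flat grey. A solid cyan frame runs around the edge of the right (B) image, with the content slightly shrunk inside it.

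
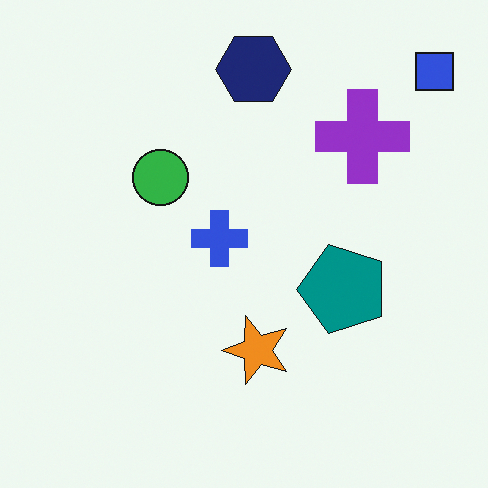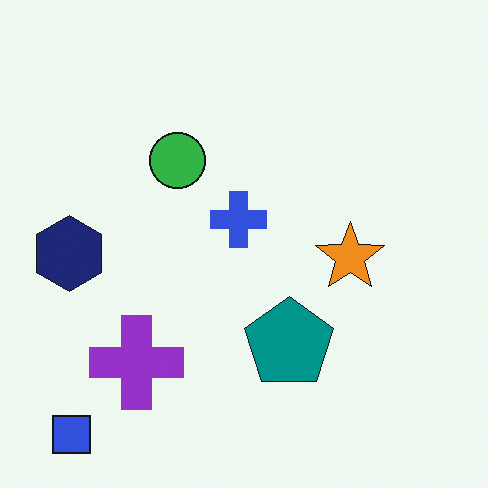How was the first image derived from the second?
It was transposed (reflected across the top-left ↔ bottom-right diagonal).

Shapes have swapped their row and column positions — what was in the top-right is now in the bottom-left — a diagonal reflection.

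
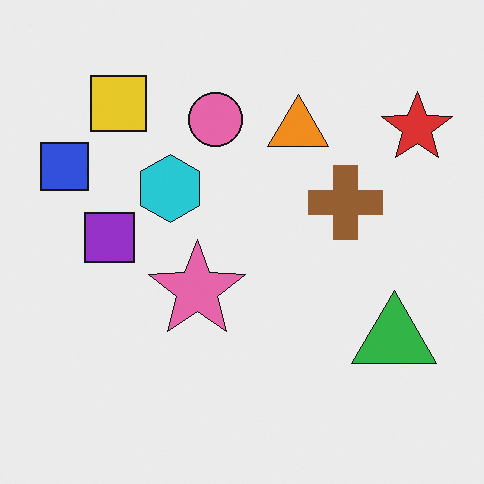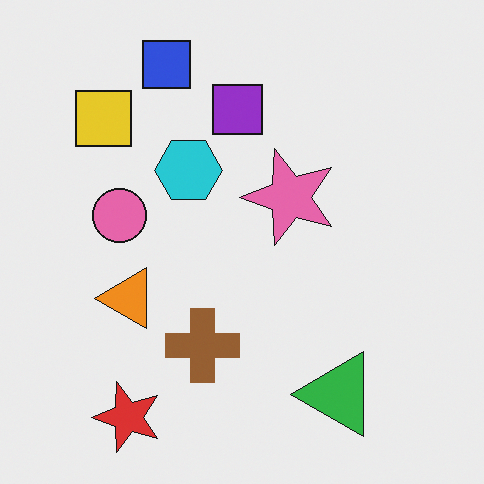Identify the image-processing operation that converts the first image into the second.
The second image is the first transposed (reflected across the top-left ↔ bottom-right diagonal).

Shapes have swapped their row and column positions — what was in the top-right is now in the bottom-left — a diagonal reflection.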